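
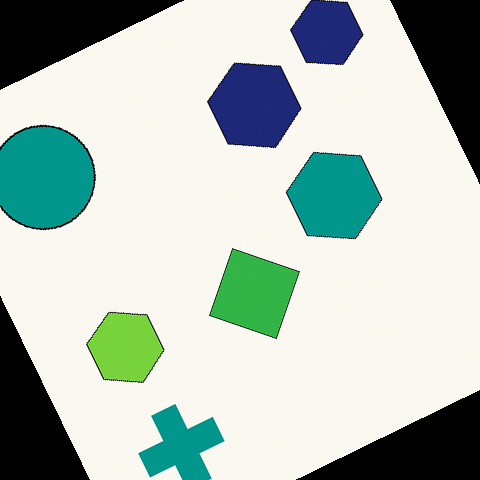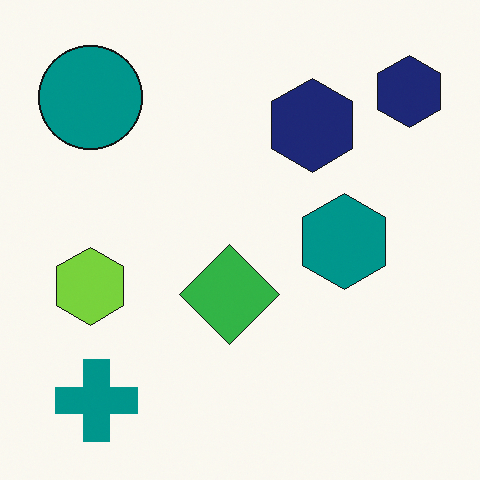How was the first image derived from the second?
The first image is the second rotated counter-clockwise by a moderate amount.

Every shape is tilted by the same angle and the image corners show triangular fill wedges — a whole-image rotation by a non-right angle.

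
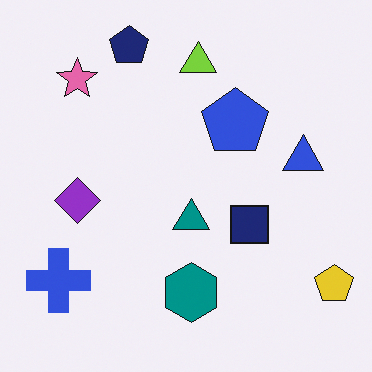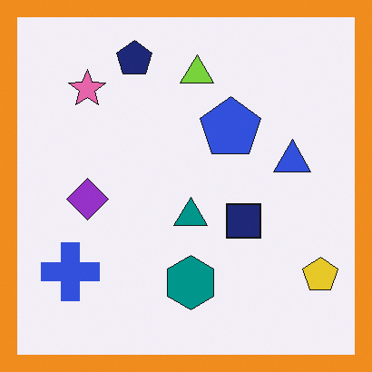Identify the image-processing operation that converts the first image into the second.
It was framed with a orange border.

A solid orange frame runs around the edge of the second image, with the content slightly shrunk inside it.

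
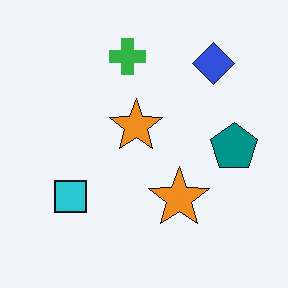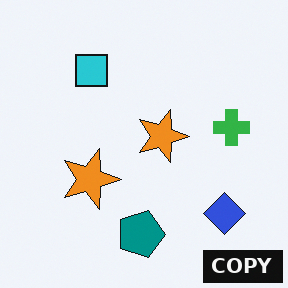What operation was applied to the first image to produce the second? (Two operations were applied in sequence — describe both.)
The image was rotated 90° clockwise, then watermarked with the text "COPY" in the lower-right corner.

The blue diamond sits in the top-right of the first image and the bottom-right of the second — consistent with a whole-image 90° clockwise rotation. A dark label reading "COPY" appears in the lower-right corner.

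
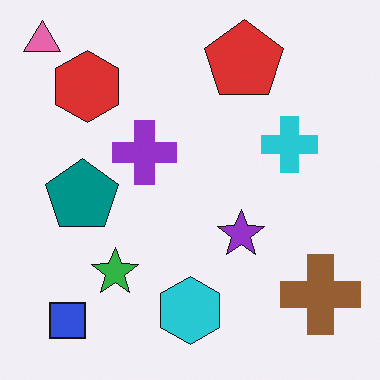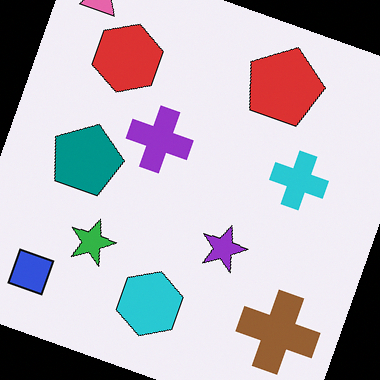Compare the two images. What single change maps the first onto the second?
The transformation is: rotated clockwise by a clearly visible amount.

Every shape is tilted by the same angle and the image corners show triangular fill wedges — a whole-image rotation by a non-right angle.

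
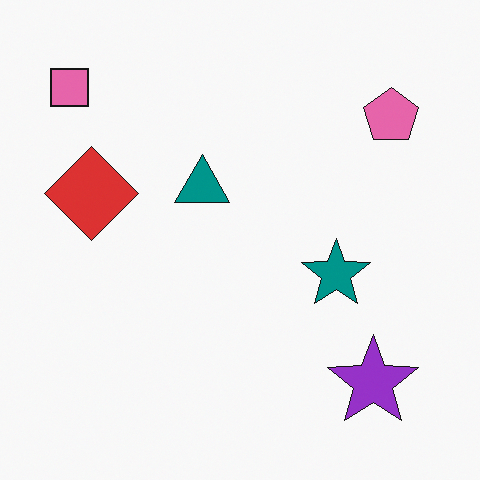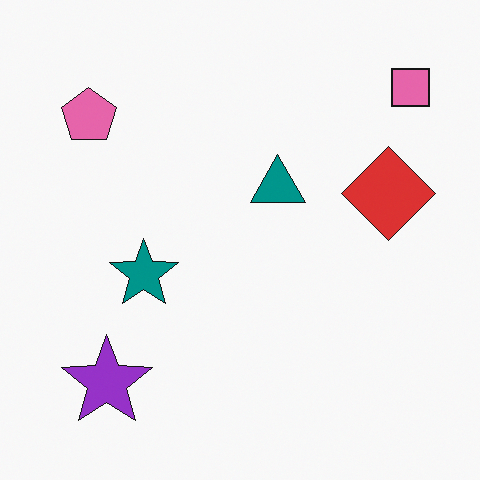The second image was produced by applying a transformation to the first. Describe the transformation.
The transformation is: flipped horizontally (left ↔ right).

The pink square is in the top-left of the first image and the top-right of the second — shapes on opposite sides of the vertical midline have swapped in a mirror flip.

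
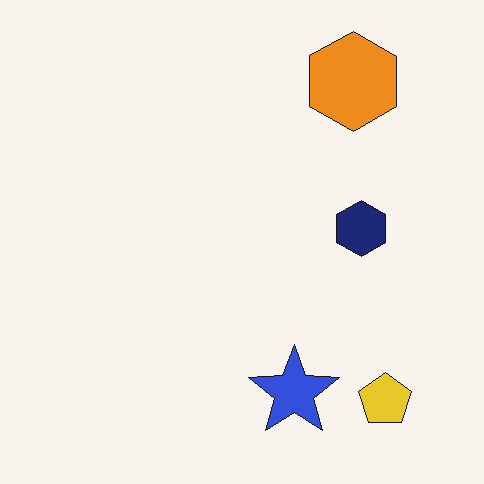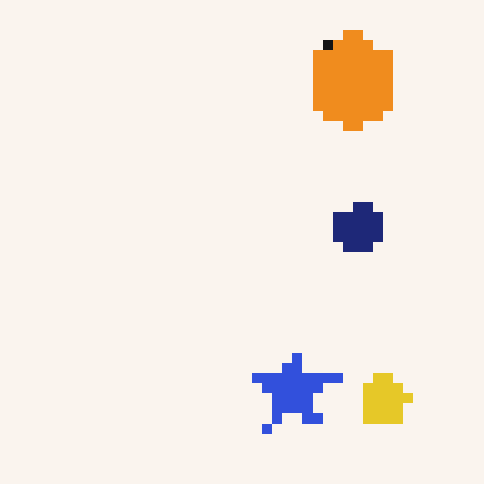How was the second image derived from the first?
It was coarsely pixelated.

Shapes are reduced to large square blocks; fine edges and outlines are lost — a downscale-then-upscale (mosaic) effect.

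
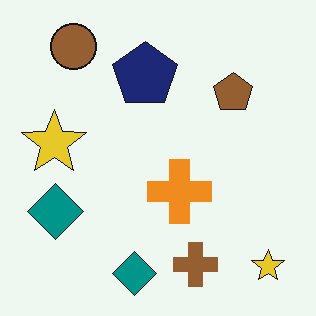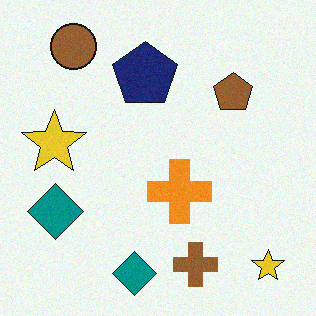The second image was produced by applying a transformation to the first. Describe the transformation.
The image was degraded with light additive noise.

Random speckle covers the whole image, including the flat background.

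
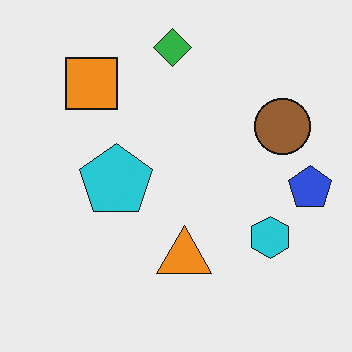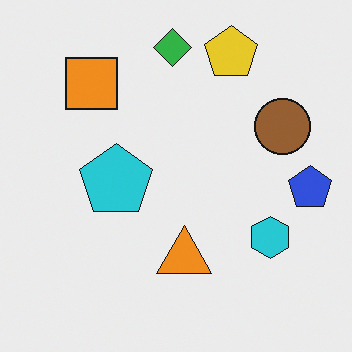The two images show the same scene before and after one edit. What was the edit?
The transformation is: overlaid with an additional yellow pentagon.

A yellow pentagon appears in the second image that is absent from the first.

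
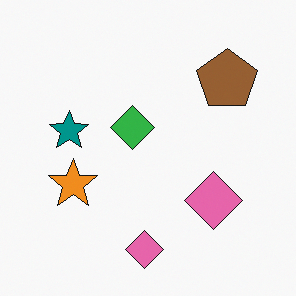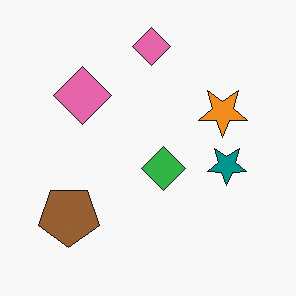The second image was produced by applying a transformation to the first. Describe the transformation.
This is the original image rotated 180°.

The brown pentagon sits in the top-right of the first image and the bottom-left of the second — consistent with a whole-image 180° rotation.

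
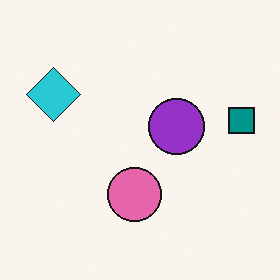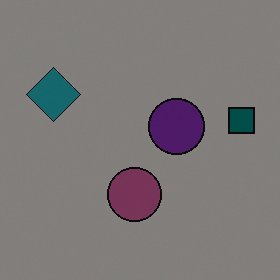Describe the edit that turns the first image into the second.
The image was noticeably darkened.

Every pixel — background and shapes alike — is uniformly darkened.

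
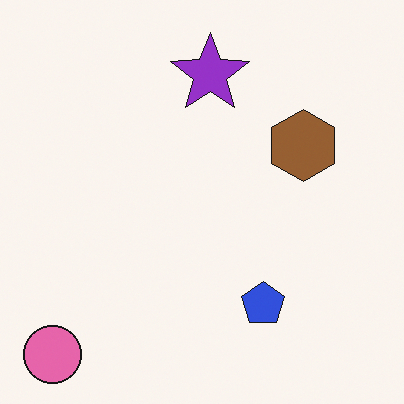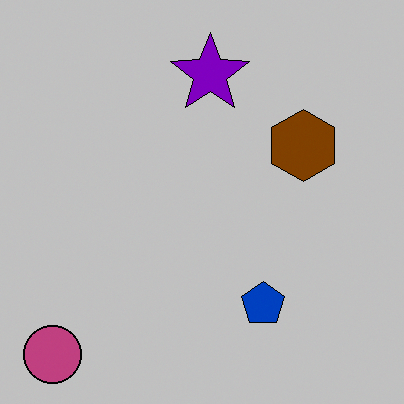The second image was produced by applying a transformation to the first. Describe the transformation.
Aggressively posterized.

Each flat color has snapped to a coarser quantized level — most visibly, the near-white background has dropped to a flat grey.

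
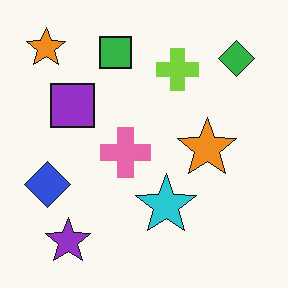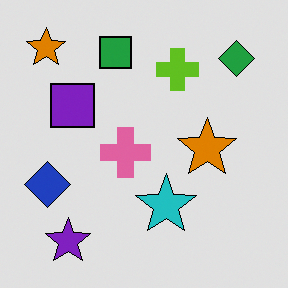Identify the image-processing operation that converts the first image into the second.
It was moderately posterized.

Each flat color has snapped to a coarser quantized level — most visibly, the near-white background has dropped to a flat grey.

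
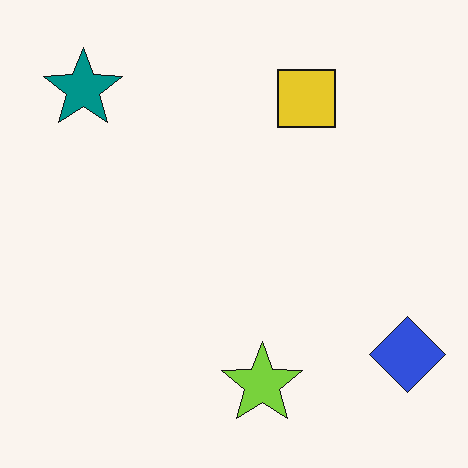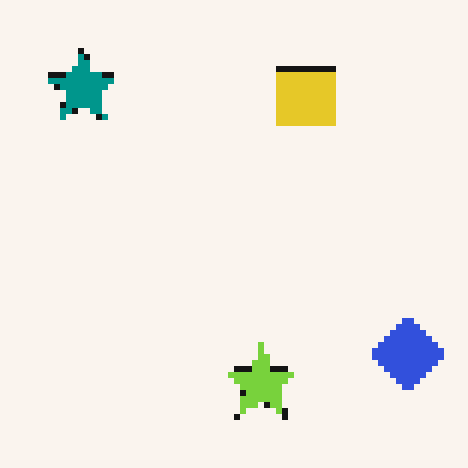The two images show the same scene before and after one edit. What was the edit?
It was pixelated into visible square blocks.

Shapes are reduced to large square blocks; fine edges and outlines are lost — a downscale-then-upscale (mosaic) effect.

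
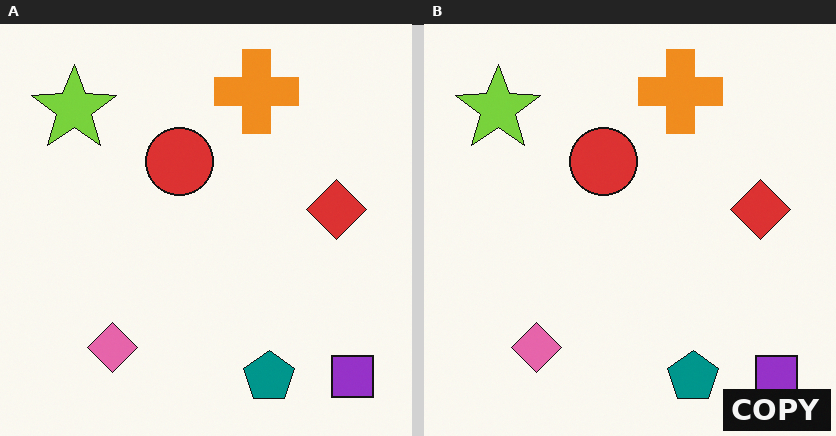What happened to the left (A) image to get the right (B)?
The right (B) image is the left (A) watermarked with the text "COPY" in the lower-right corner.

A dark label reading "COPY" appears in the lower-right corner.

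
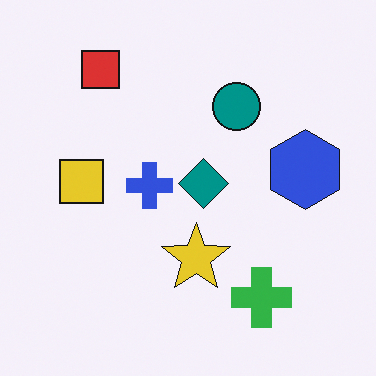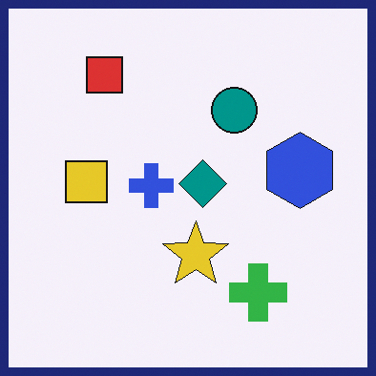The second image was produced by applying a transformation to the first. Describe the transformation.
It was framed with a navy border.

A solid navy frame runs around the edge of the second image, with the content slightly shrunk inside it.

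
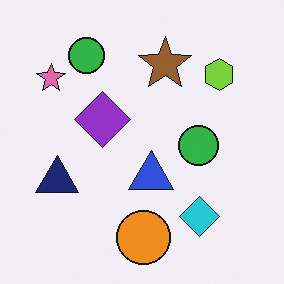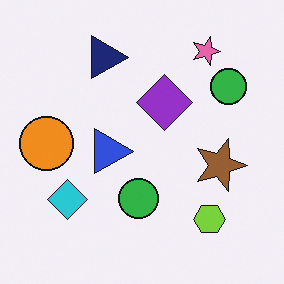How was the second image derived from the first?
This is the original image rotated 90° clockwise.

The pink star sits in the top-left of the first image and the top-right of the second — consistent with a whole-image 90° clockwise rotation.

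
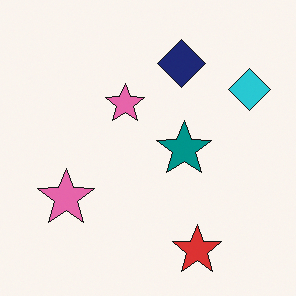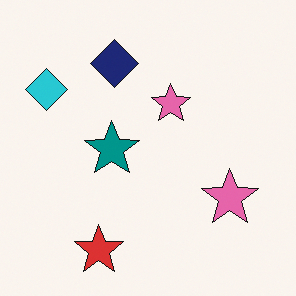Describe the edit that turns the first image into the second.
The second image is the first flipped horizontally (left ↔ right).

The cyan diamond is in the top-right of the first image and the top-left of the second — shapes on opposite sides of the vertical midline have swapped in a mirror flip.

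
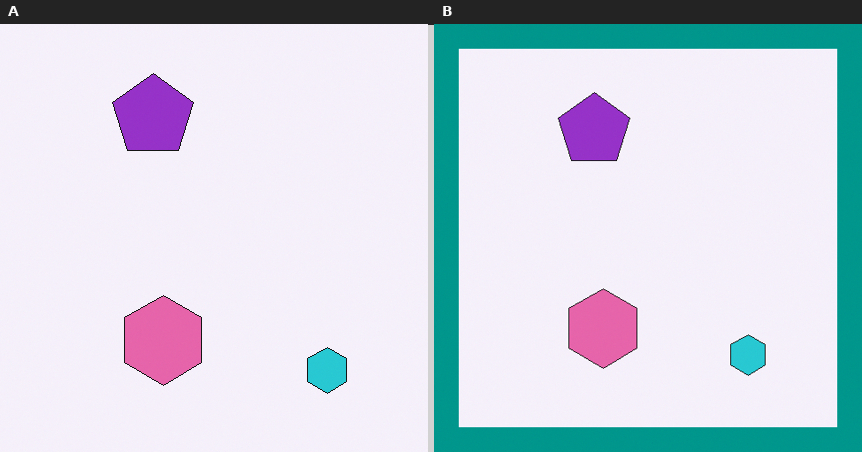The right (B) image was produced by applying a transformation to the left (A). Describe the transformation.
It was framed with a teal border.

A solid teal frame runs around the edge of the right (B) image, with the content slightly shrunk inside it.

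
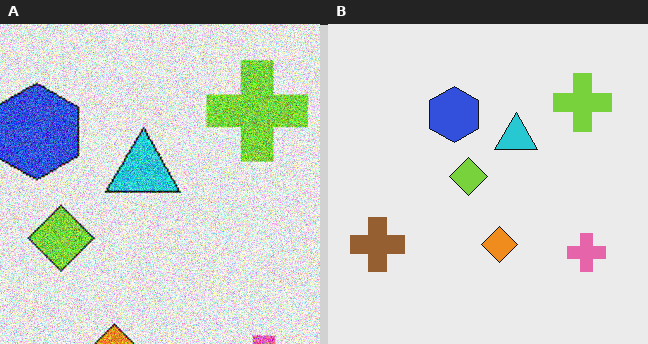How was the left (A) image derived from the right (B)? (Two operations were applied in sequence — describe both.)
This is the original image cropped tightly and scaled back up, then degraded with strong gaussian noise.

The visible shapes are larger and the field of view is narrower; shapes near the original edges may be partly or wholly outside the frame — a crop-and-rescale. Random speckle covers the whole image, including the flat background.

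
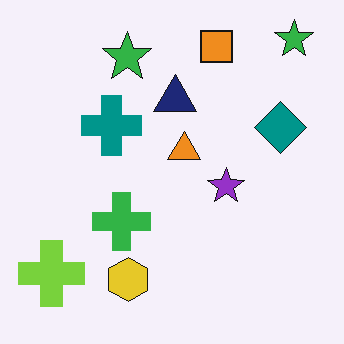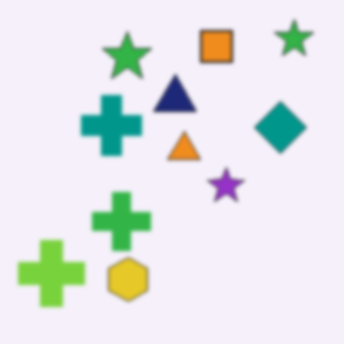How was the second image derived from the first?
The second image is the first lightly blurred.

Shape edges and outlines are uniformly softened across the whole image.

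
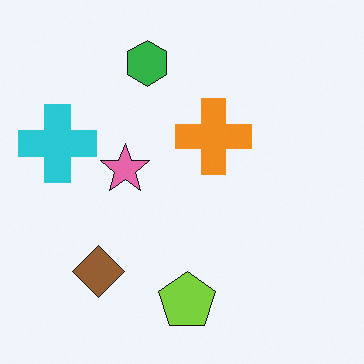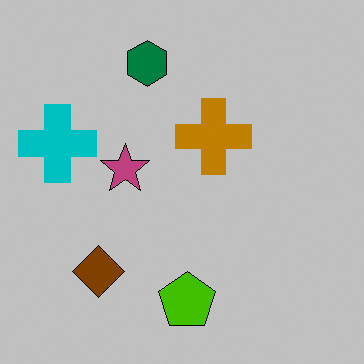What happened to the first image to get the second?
This is the original image aggressively posterized.

Each flat color has snapped to a coarser quantized level — most visibly, the near-white background has dropped to a flat grey.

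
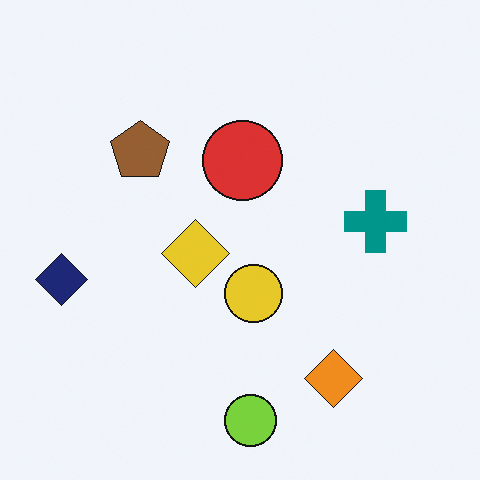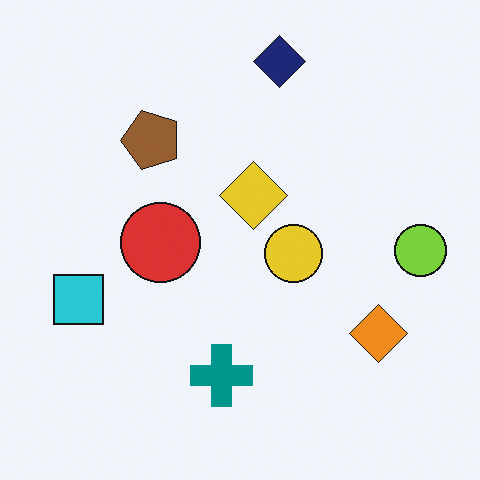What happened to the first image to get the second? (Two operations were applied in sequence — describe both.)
This is the original image transposed (reflected across the top-left ↔ bottom-right diagonal), then overlaid with an additional cyan square.

Shapes have swapped their row and column positions — what was in the top-right is now in the bottom-left — a diagonal reflection. A cyan square appears in the second image that is absent from the first.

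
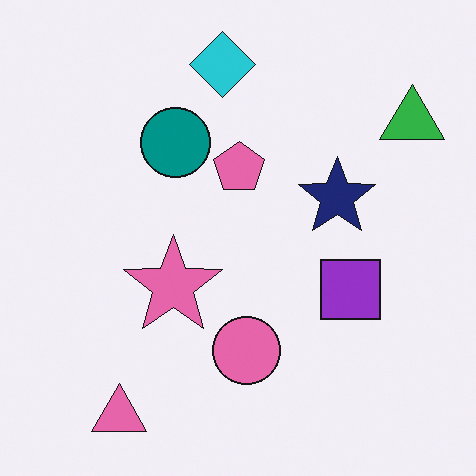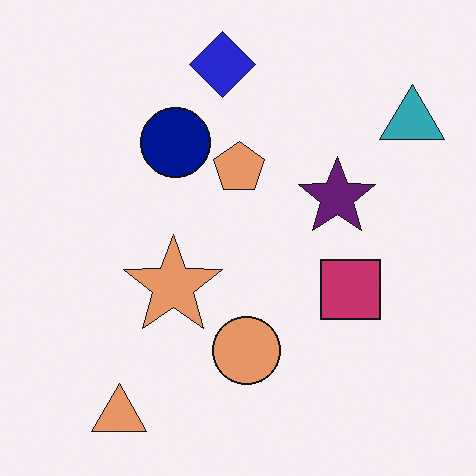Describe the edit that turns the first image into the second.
Hue-shifted slightly.

Every shape's color has rotated by the same amount around the hue wheel — a uniform hue shift.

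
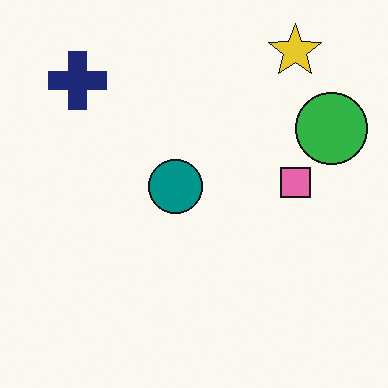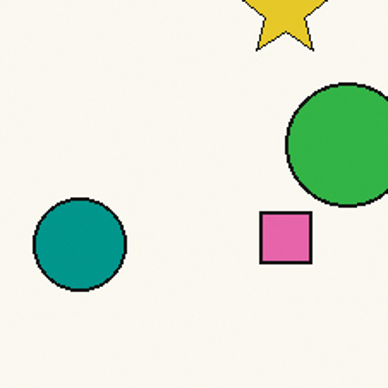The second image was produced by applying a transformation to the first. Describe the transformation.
The second image is the first cropped tightly and scaled back up.

The visible shapes are larger and the field of view is narrower; shapes near the original edges may be partly or wholly outside the frame — a crop-and-rescale.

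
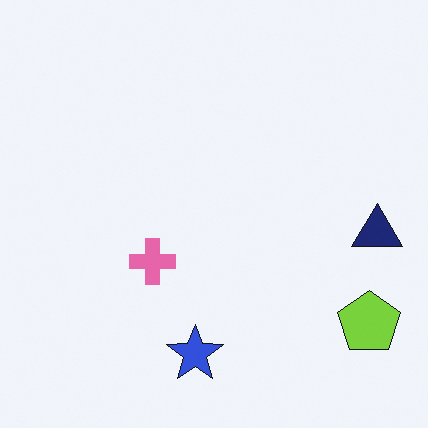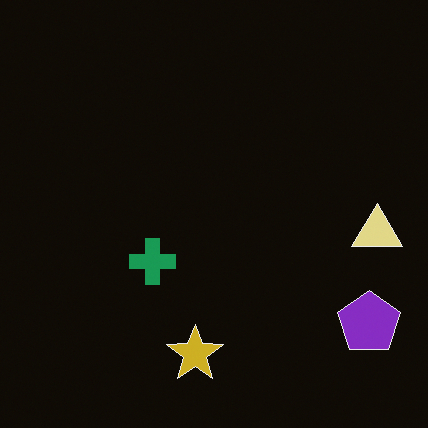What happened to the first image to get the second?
The image was color-inverted (negative).

The light background has become dark and every shape's color is its complement — a photographic negative.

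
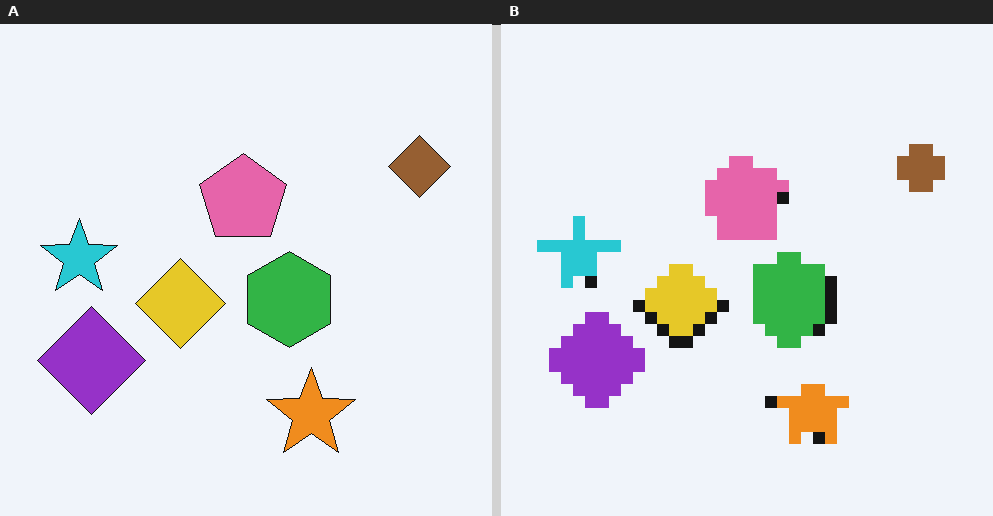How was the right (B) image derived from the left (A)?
The right (B) image is the left (A) coarsely pixelated.

Shapes are reduced to large square blocks; fine edges and outlines are lost — a downscale-then-upscale (mosaic) effect.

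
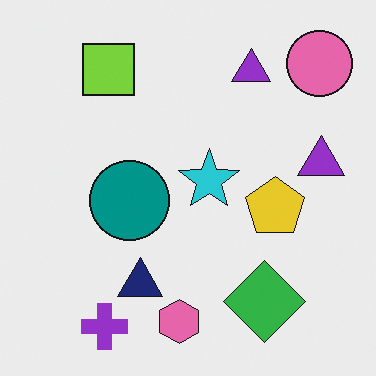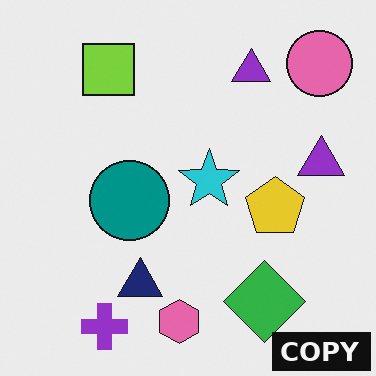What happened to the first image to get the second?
The image was watermarked with the text "COPY" in the lower-right corner.

A dark label reading "COPY" appears in the lower-right corner.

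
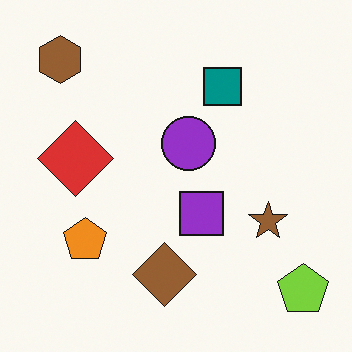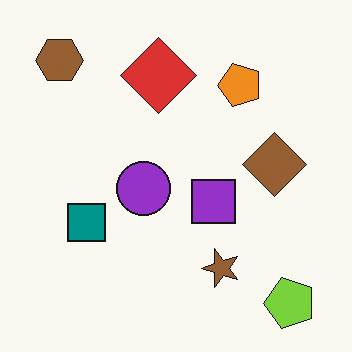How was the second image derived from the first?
The image was transposed (reflected across the top-left ↔ bottom-right diagonal).

Shapes have swapped their row and column positions — what was in the top-right is now in the bottom-left — a diagonal reflection.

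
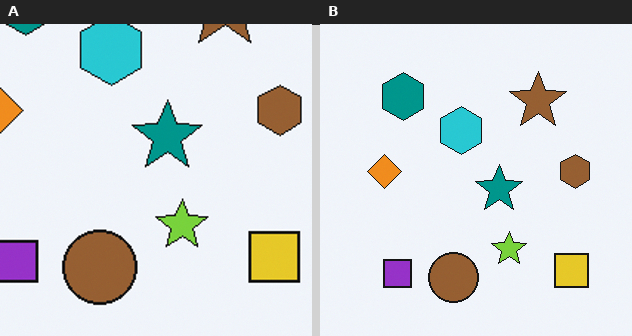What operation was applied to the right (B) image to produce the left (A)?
The image was cropped to a modestly smaller region and rescaled.

The visible shapes are larger and the field of view is narrower; shapes near the original edges may be partly or wholly outside the frame — a crop-and-rescale.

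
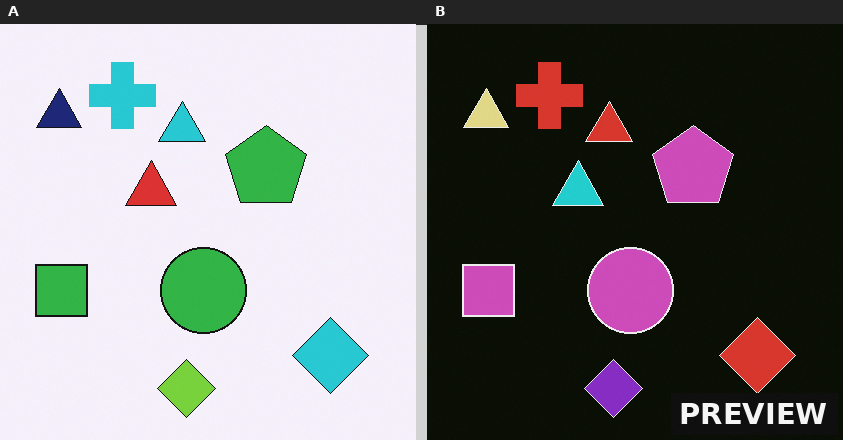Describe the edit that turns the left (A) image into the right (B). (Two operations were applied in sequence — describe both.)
It was color-inverted (negative), then watermarked with the text "PREVIEW" in the lower-right corner.

The light background has become dark and every shape's color is its complement — a photographic negative. A dark label reading "PREVIEW" appears in the lower-right corner.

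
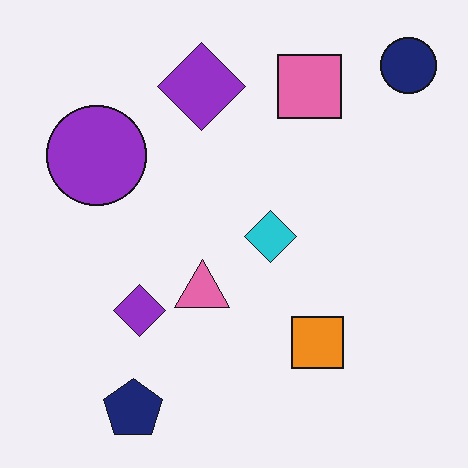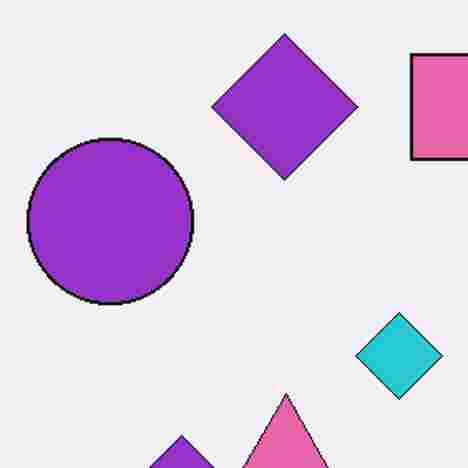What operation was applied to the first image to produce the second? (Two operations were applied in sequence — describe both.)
Cropped to a noticeably smaller region and rescaled, then degraded with heavy JPEG compression.

The visible shapes are larger and the field of view is narrower; shapes near the original edges may be partly or wholly outside the frame — a crop-and-rescale. Blocky 8×8 compression artifacts appear around shape edges and the flat background shows ringing — characteristic JPEG degradation.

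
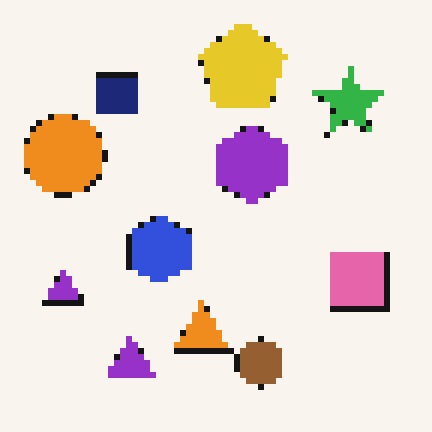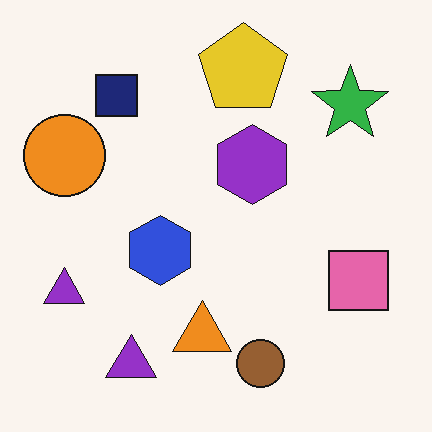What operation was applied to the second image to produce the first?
The image was pixelated into visible square blocks.

Shapes are reduced to large square blocks; fine edges and outlines are lost — a downscale-then-upscale (mosaic) effect.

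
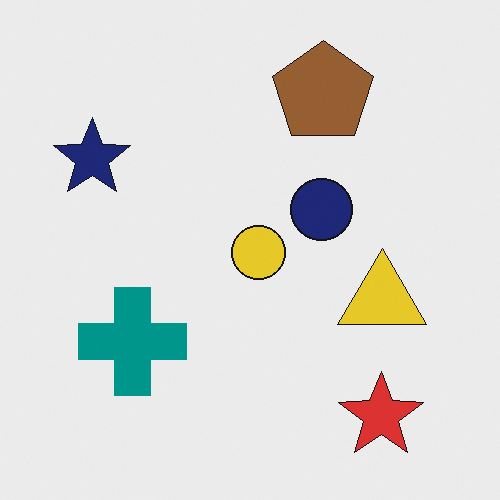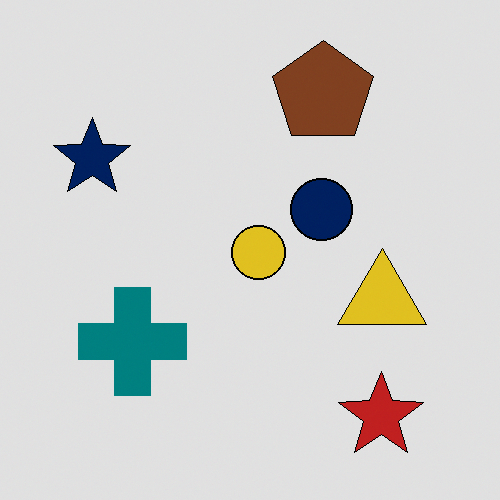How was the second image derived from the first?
Posterized to a reduced palette.

Each flat color has snapped to a coarser quantized level — most visibly, the near-white background has dropped to a flat grey.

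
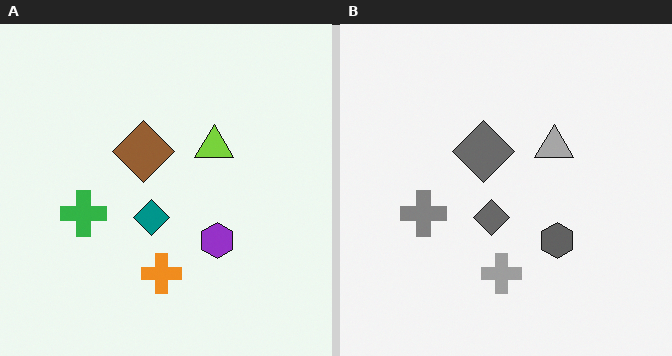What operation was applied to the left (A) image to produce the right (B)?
Converted to grayscale.

All color is removed — every shape is now a shade of grey.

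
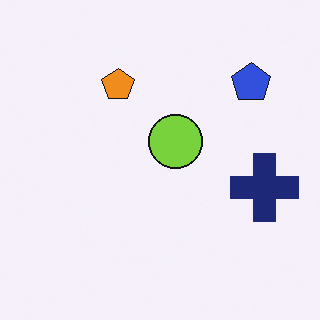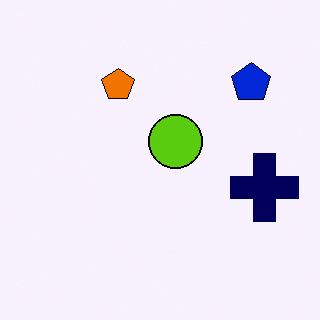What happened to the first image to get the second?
Given slightly increased contrast.

Tones are pushed away from mid-grey across the whole image — a global contrast change.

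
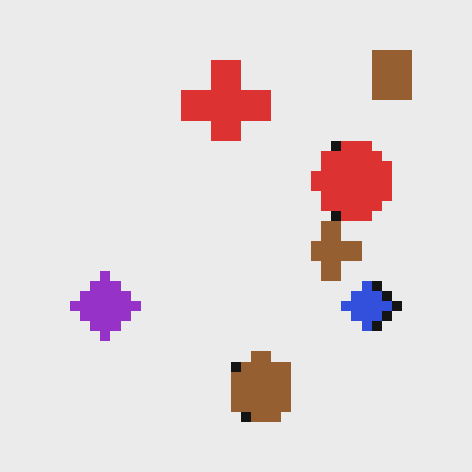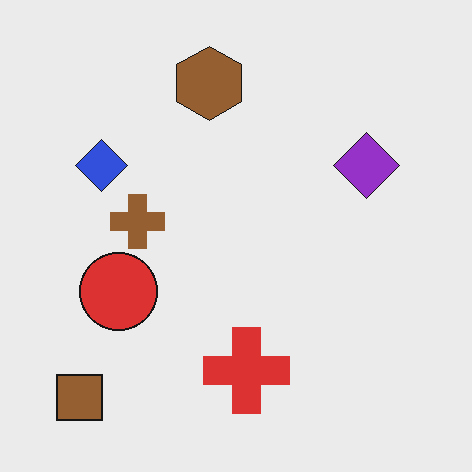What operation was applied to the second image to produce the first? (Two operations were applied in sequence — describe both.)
It was rotated 180°, then heavily pixelated into large blocks.

The brown square sits in the bottom-left of the second image and the top-right of the first — consistent with a whole-image 180° rotation. Shapes are reduced to large square blocks; fine edges and outlines are lost — a downscale-then-upscale (mosaic) effect.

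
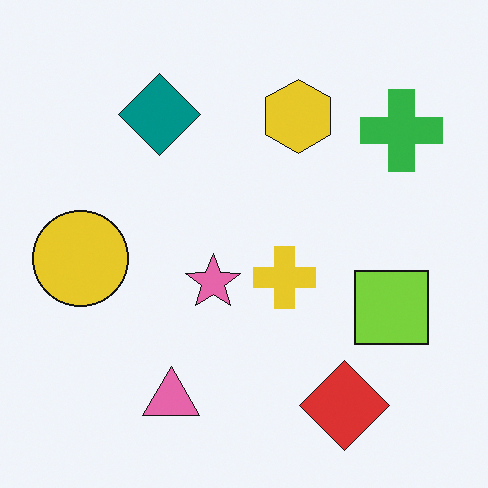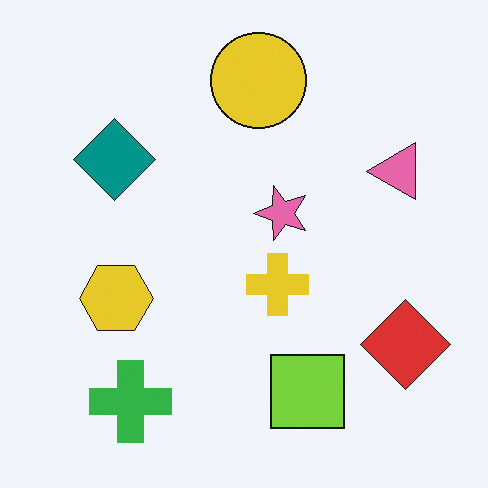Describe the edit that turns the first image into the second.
The image was transposed (reflected across the top-left ↔ bottom-right diagonal).

Shapes have swapped their row and column positions — what was in the top-right is now in the bottom-left — a diagonal reflection.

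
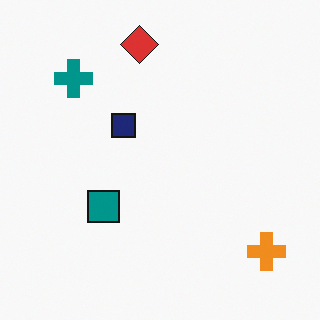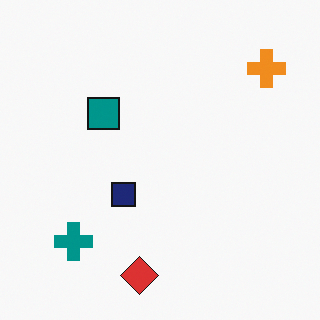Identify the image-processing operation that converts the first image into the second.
It was flipped vertically (top ↔ bottom).

The red diamond is in the top of the first image and the bottom of the second — shapes on opposite sides of the horizontal midline have swapped in a mirror flip.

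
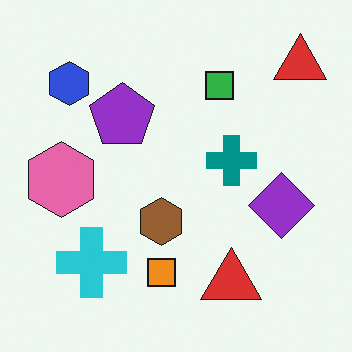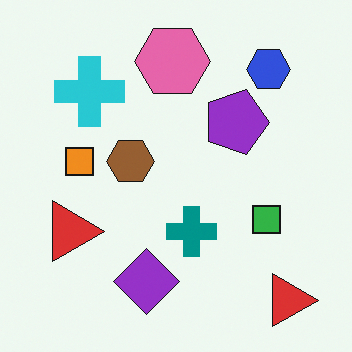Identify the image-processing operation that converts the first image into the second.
The second image is the first rotated 90° clockwise.

The blue hexagon sits in the top-left of the first image and the top-right of the second — consistent with a whole-image 90° clockwise rotation.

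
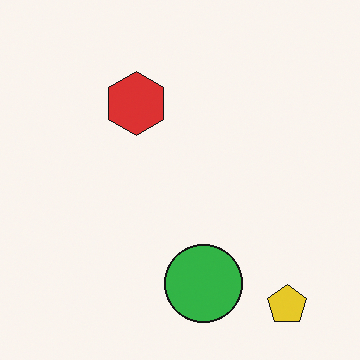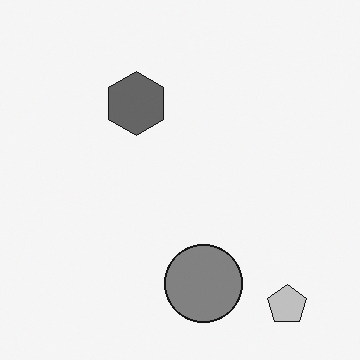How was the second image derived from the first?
This is the original image converted to grayscale.

All color is removed — every shape is now a shade of grey.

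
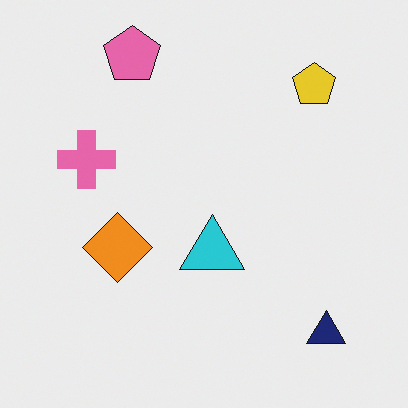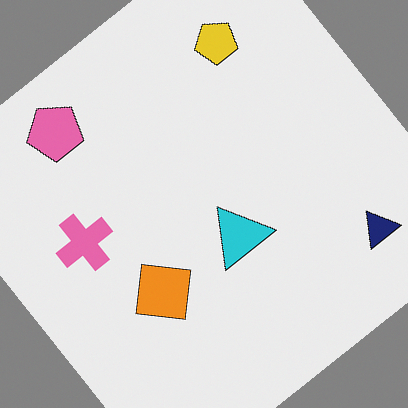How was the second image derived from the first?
Rotated counter-clockwise by a large amount — several tens of degrees.

Every shape is tilted by the same angle and the image corners show triangular fill wedges — a whole-image rotation by a non-right angle.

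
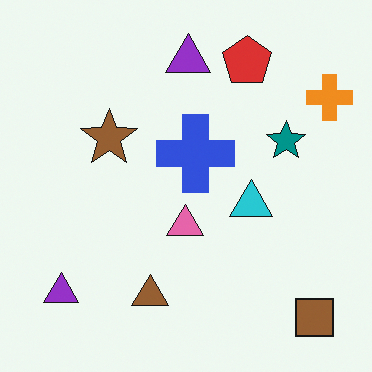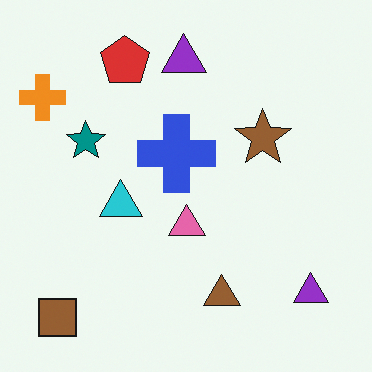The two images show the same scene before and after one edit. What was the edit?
Flipped horizontally (left ↔ right).

The orange cross is in the top-right of the first image and the top-left of the second — shapes on opposite sides of the vertical midline have swapped in a mirror flip.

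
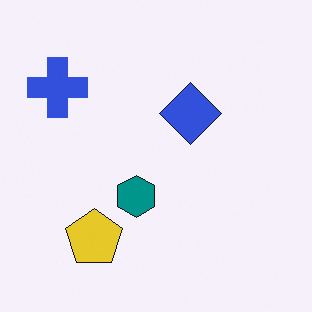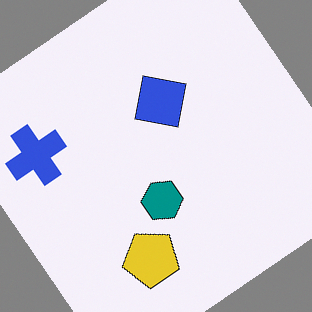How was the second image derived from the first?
The image was rotated counter-clockwise by a large amount — several tens of degrees.

Every shape is tilted by the same angle and the image corners show triangular fill wedges — a whole-image rotation by a non-right angle.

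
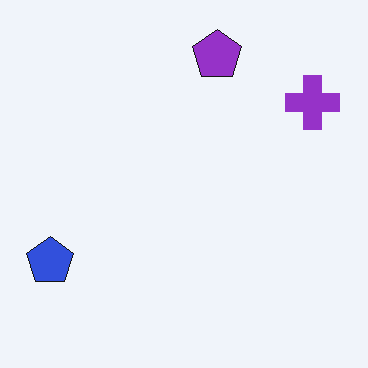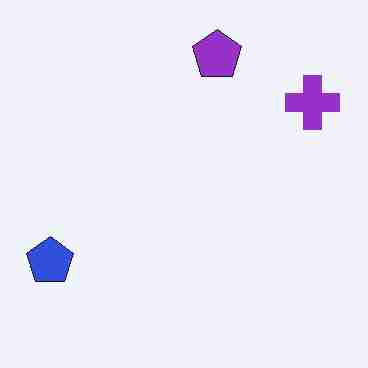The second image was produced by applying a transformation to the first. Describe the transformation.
The transformation is: degraded with heavy JPEG compression.

Blocky 8×8 compression artifacts appear around shape edges and the flat background shows ringing — characteristic JPEG degradation.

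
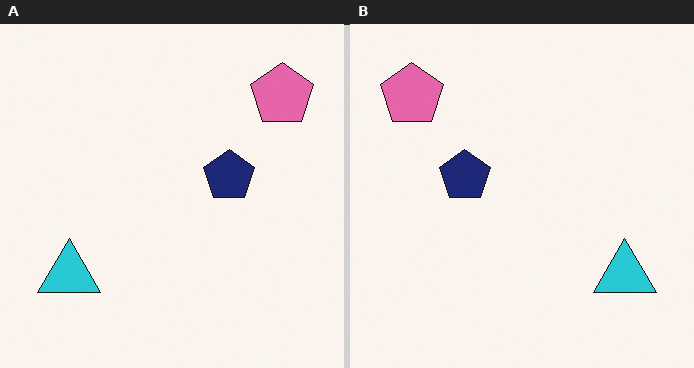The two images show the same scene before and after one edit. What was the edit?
This is the original image flipped horizontally (left ↔ right).

The pink pentagon is in the top-right of the left (A) image and the top-left of the right (B) — shapes on opposite sides of the vertical midline have swapped in a mirror flip.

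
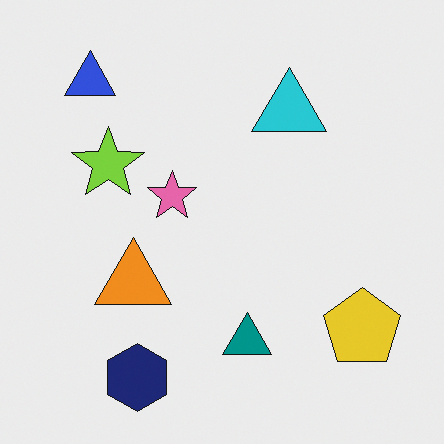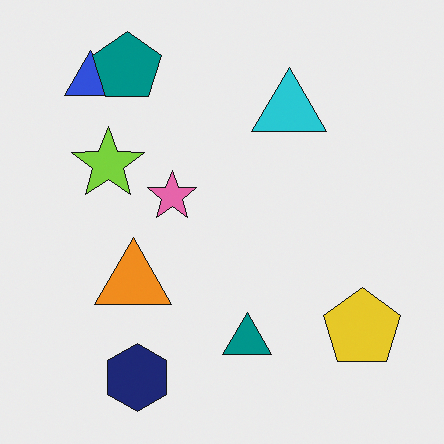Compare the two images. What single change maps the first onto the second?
The transformation is: overlaid with an additional teal pentagon.

A teal pentagon appears in the second image that is absent from the first.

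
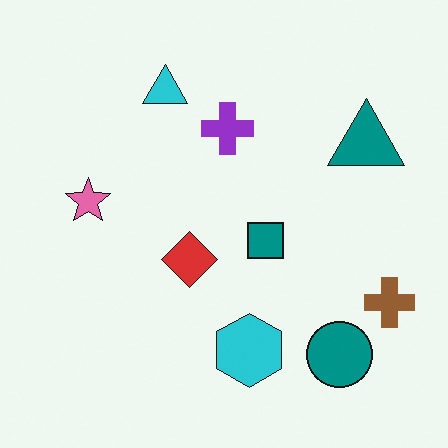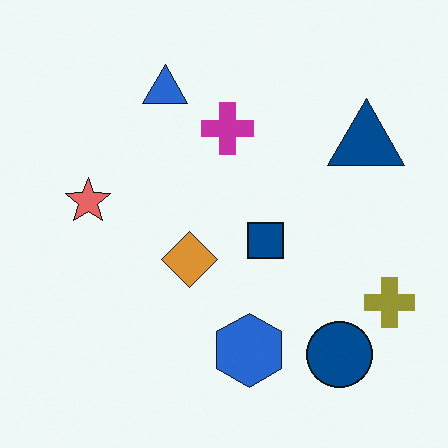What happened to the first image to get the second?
This is the original image hue-shifted by a small amount.

Every shape's color has rotated by the same amount around the hue wheel — a uniform hue shift.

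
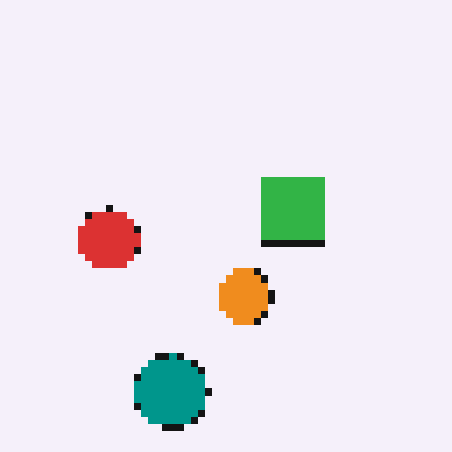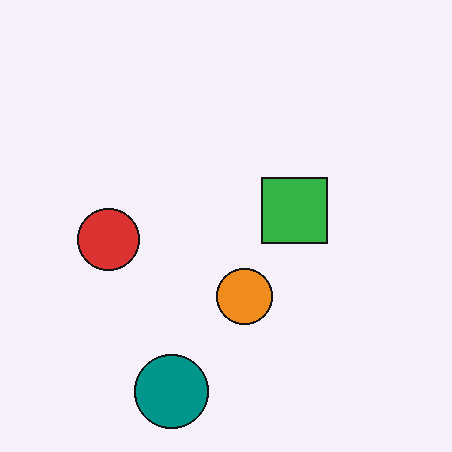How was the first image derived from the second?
This is the original image moderately pixelated.

Shapes are reduced to large square blocks; fine edges and outlines are lost — a downscale-then-upscale (mosaic) effect.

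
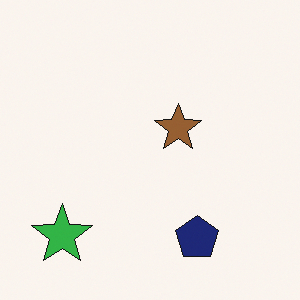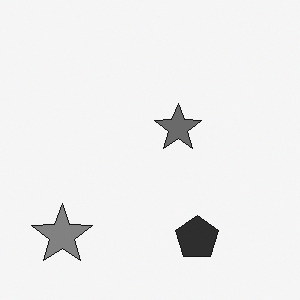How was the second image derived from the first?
It was converted to grayscale.

All color is removed — every shape is now a shade of grey.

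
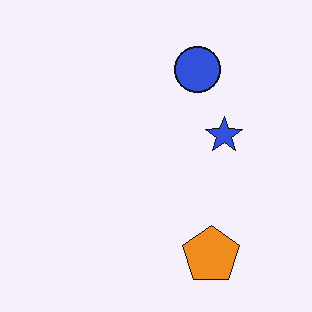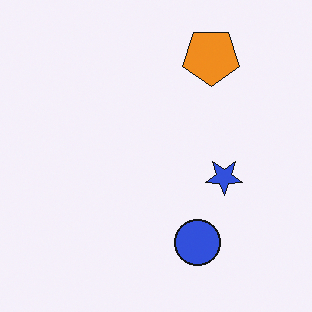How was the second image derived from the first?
The transformation is: flipped vertically (top ↔ bottom).

The orange pentagon is in the bottom-right of the first image and the top-right of the second — shapes on opposite sides of the horizontal midline have swapped in a mirror flip.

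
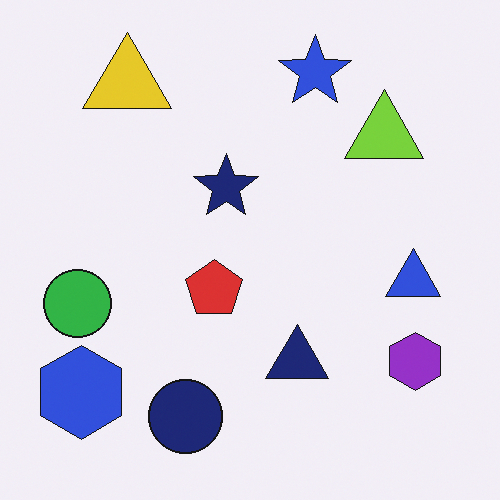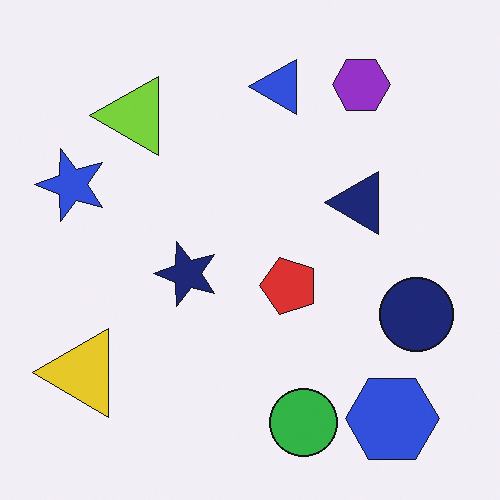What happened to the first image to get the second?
The image was rotated 90° counter-clockwise.

The blue hexagon sits in the bottom-left of the first image and the bottom-right of the second — consistent with a whole-image 90° counter-clockwise rotation.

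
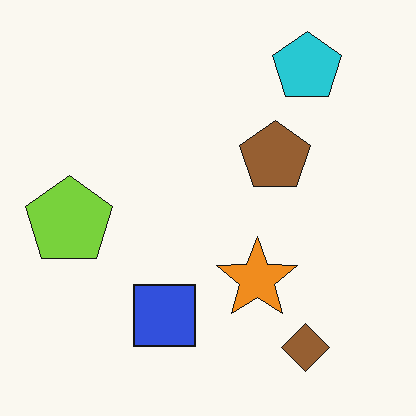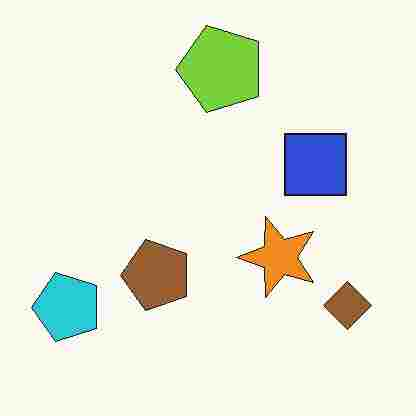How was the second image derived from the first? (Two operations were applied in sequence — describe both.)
Transposed (reflected across the top-left ↔ bottom-right diagonal), then heavily JPEG-compressed with obvious blocking artifacts.

Shapes have swapped their row and column positions — what was in the top-right is now in the bottom-left — a diagonal reflection. Blocky 8×8 compression artifacts appear around shape edges and the flat background shows ringing — characteristic JPEG degradation.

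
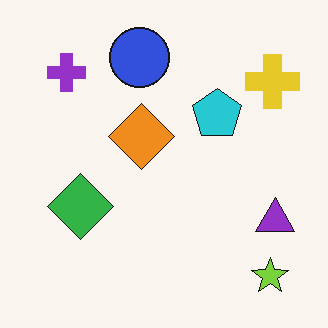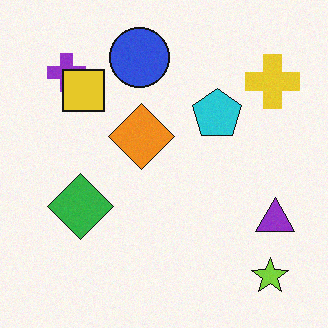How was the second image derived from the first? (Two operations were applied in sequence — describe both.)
The image was degraded with subtle gaussian noise, then overlaid with an additional yellow square.

Random speckle covers the whole image, including the flat background. A yellow square appears in the second image that is absent from the first.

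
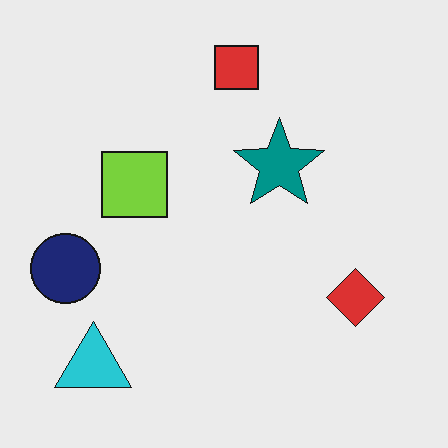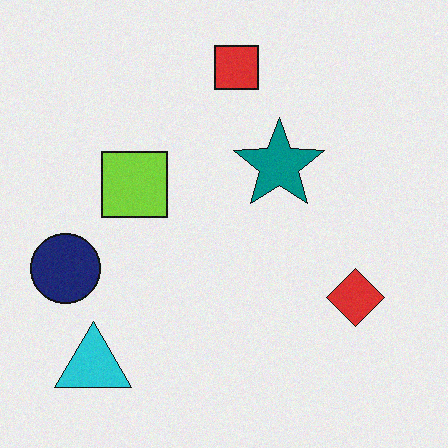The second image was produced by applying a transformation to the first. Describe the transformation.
The transformation is: degraded with light additive noise.

Random speckle covers the whole image, including the flat background.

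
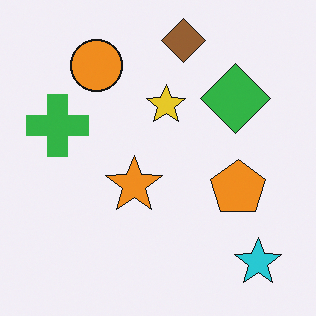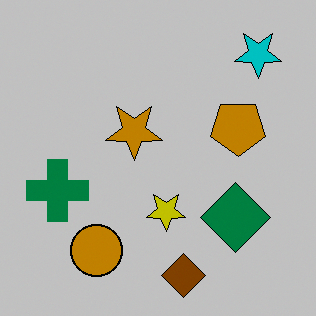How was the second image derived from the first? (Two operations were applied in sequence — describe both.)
Flipped vertically (top ↔ bottom), then heavily posterized to just a handful of flat colors.

The brown diamond is in the top of the first image and the bottom of the second — shapes on opposite sides of the horizontal midline have swapped in a mirror flip. Each flat color has snapped to a coarser quantized level — most visibly, the near-white background has dropped to a flat grey.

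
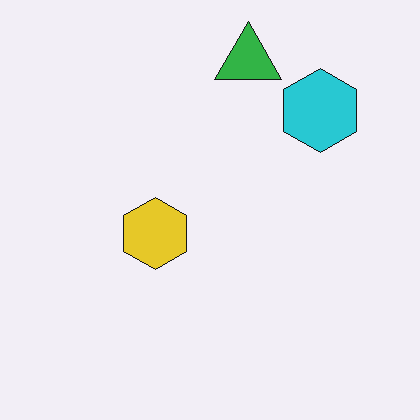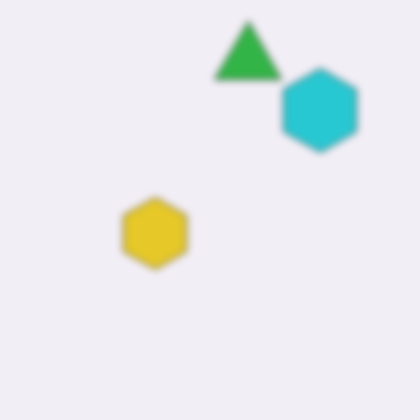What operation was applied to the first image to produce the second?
Noticeably gaussian-blurred.

Shape edges and outlines are uniformly softened across the whole image.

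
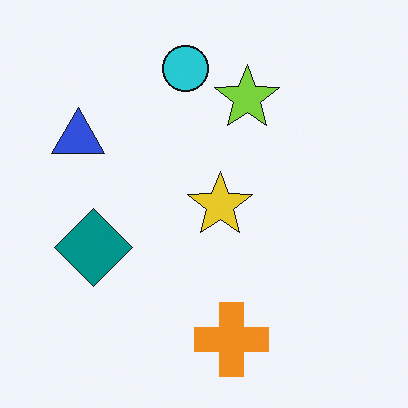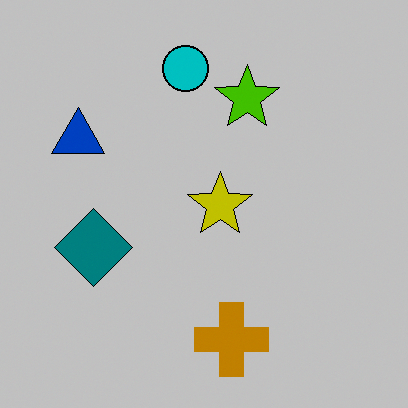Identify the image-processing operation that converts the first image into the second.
Aggressively posterized.

Each flat color has snapped to a coarser quantized level — most visibly, the near-white background has dropped to a flat grey.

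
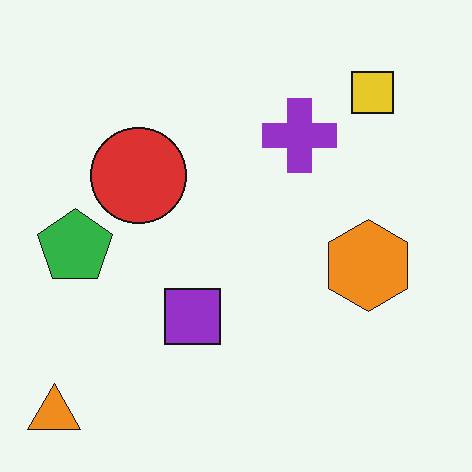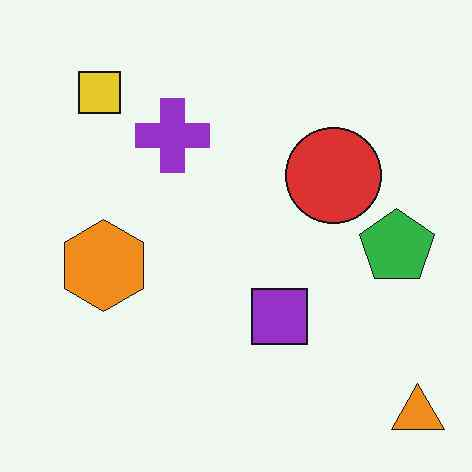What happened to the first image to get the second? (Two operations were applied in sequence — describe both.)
The transformation is: flipped horizontally (left ↔ right), then given moderate JPEG compression.

The orange triangle is in the bottom-left of the first image and the bottom-right of the second — shapes on opposite sides of the vertical midline have swapped in a mirror flip. Blocky 8×8 compression artifacts appear around shape edges and the flat background shows ringing — characteristic JPEG degradation.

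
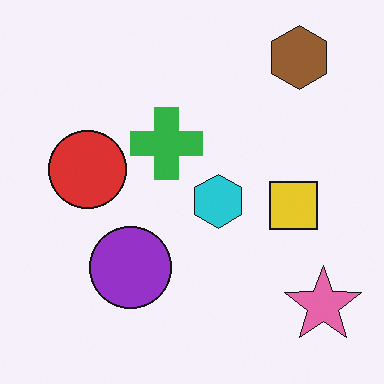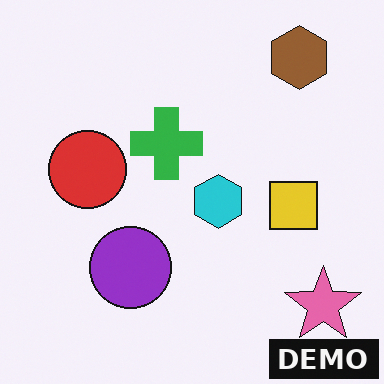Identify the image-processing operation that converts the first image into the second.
This is the original image watermarked with the text "DEMO" in the lower-right corner.

A dark label reading "DEMO" appears in the lower-right corner.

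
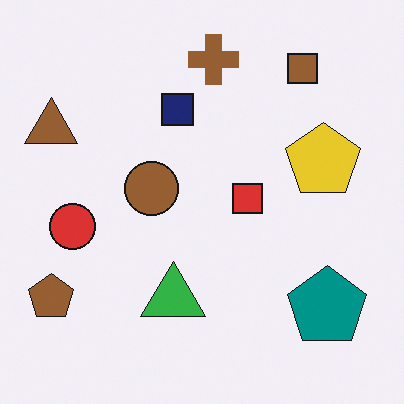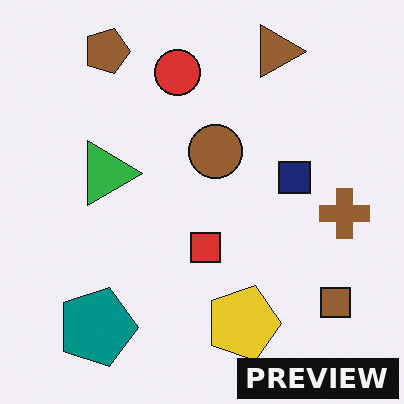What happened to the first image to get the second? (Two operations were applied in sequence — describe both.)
It was rotated 90° clockwise, then watermarked with the text "PREVIEW" in the lower-right corner.

The brown pentagon sits in the bottom-left of the first image and the top-left of the second — consistent with a whole-image 90° clockwise rotation. A dark label reading "PREVIEW" appears in the lower-right corner.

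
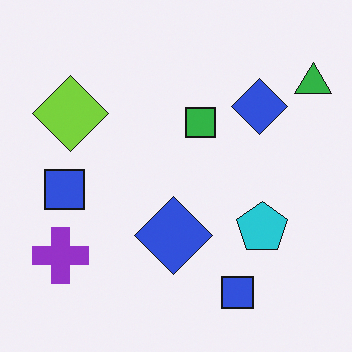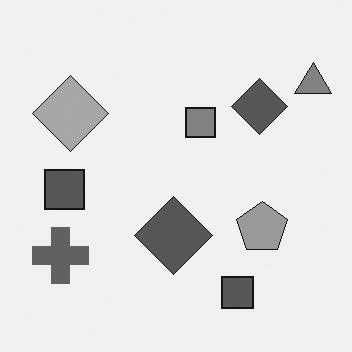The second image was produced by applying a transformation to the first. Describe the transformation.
The second image is the first converted to grayscale.

All color is removed — every shape is now a shade of grey.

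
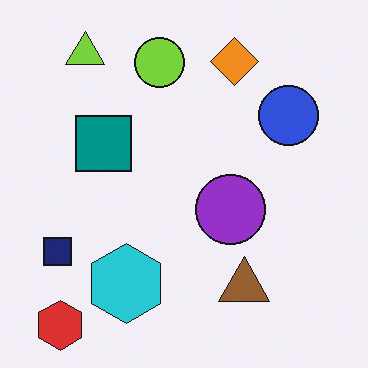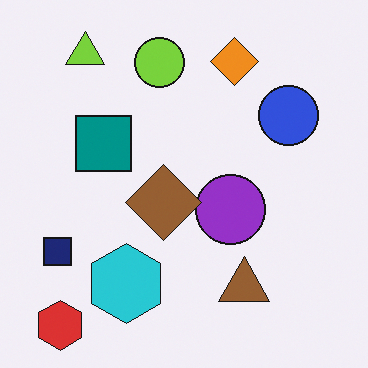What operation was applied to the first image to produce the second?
Overlaid with an additional brown diamond.

A brown diamond appears in the second image that is absent from the first.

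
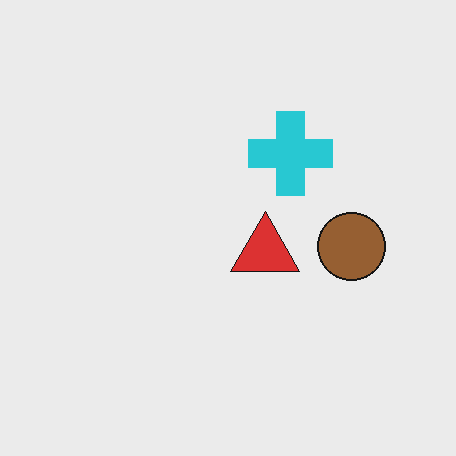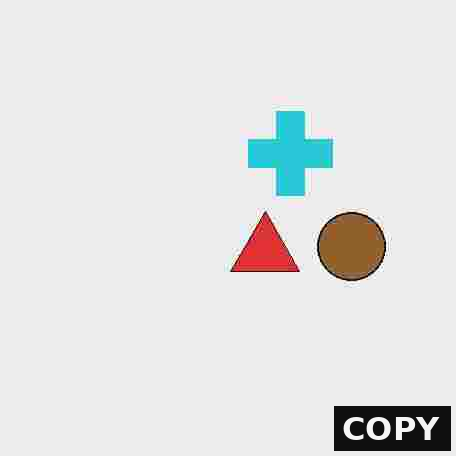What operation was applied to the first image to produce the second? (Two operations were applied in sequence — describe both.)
It was heavily JPEG-compressed with obvious blocking artifacts, then watermarked with the text "COPY" in the lower-right corner.

Blocky 8×8 compression artifacts appear around shape edges and the flat background shows ringing — characteristic JPEG degradation. A dark label reading "COPY" appears in the lower-right corner.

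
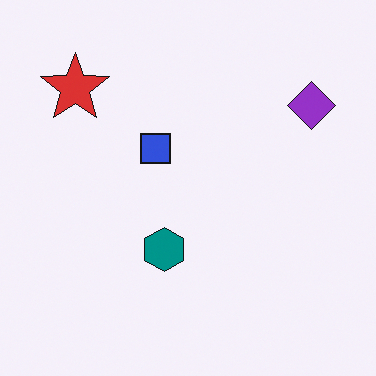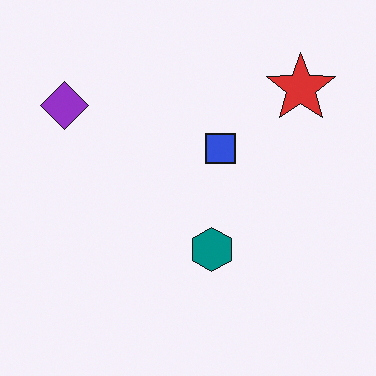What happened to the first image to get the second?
The image was flipped horizontally (left ↔ right).

The purple diamond is in the top-right of the first image and the top-left of the second — shapes on opposite sides of the vertical midline have swapped in a mirror flip.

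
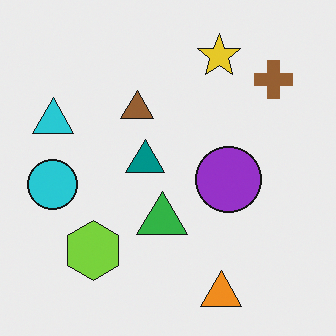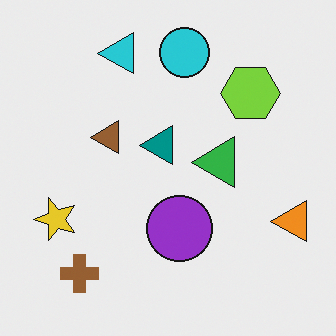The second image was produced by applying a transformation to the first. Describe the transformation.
This is the original image transposed (reflected across the top-left ↔ bottom-right diagonal).

Shapes have swapped their row and column positions — what was in the top-right is now in the bottom-left — a diagonal reflection.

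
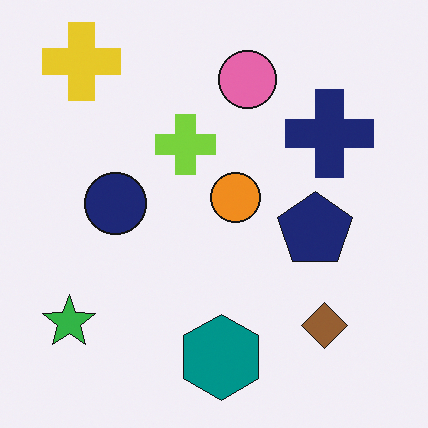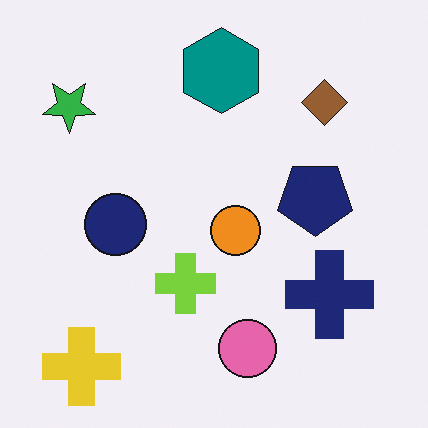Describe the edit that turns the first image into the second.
The transformation is: flipped vertically (top ↔ bottom).

The yellow cross is in the top-left of the first image and the bottom-left of the second — shapes on opposite sides of the horizontal midline have swapped in a mirror flip.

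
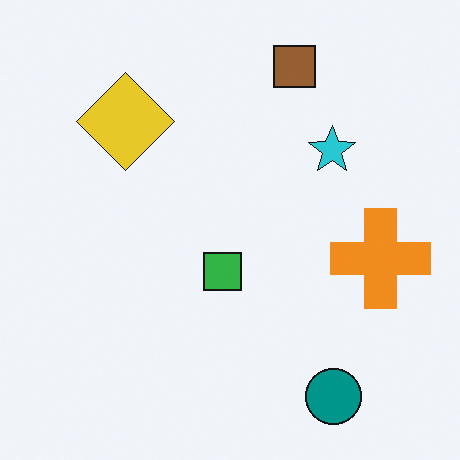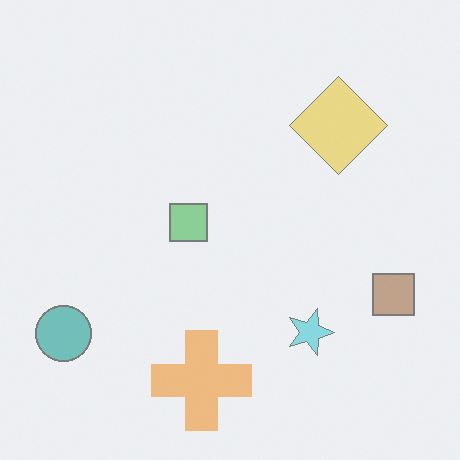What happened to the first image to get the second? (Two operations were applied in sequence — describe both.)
Washed out (contrast reduced), then rotated 90° clockwise.

Tones are pushed toward mid-grey across the whole image — a global contrast change. The teal circle sits in the bottom-right of the first image and the bottom-left of the second — consistent with a whole-image 90° clockwise rotation.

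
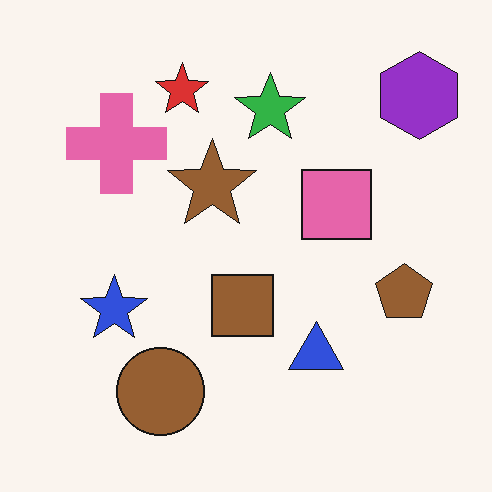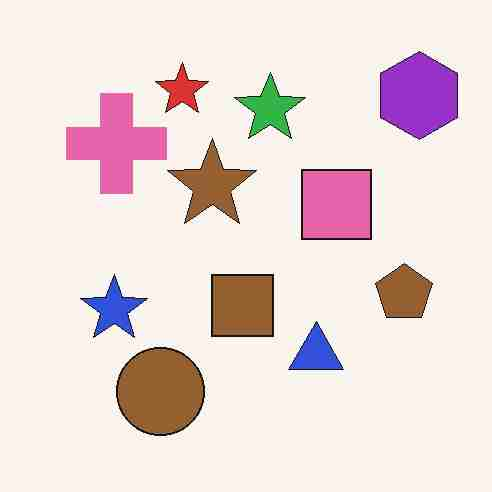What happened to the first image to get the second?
The transformation is: degraded with heavy JPEG compression.

Blocky 8×8 compression artifacts appear around shape edges and the flat background shows ringing — characteristic JPEG degradation.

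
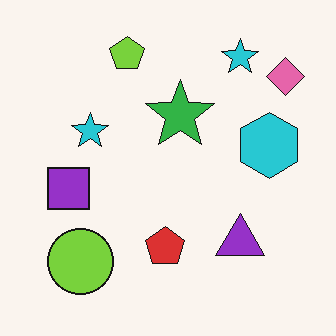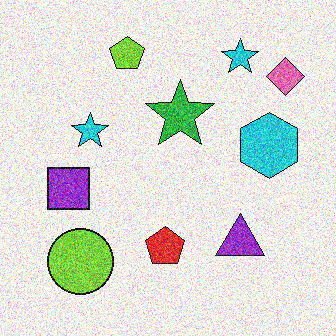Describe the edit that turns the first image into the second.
It was degraded with a thick layer of grain.

Random speckle covers the whole image, including the flat background.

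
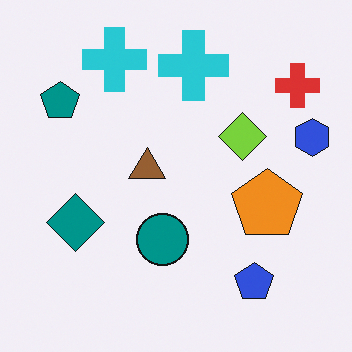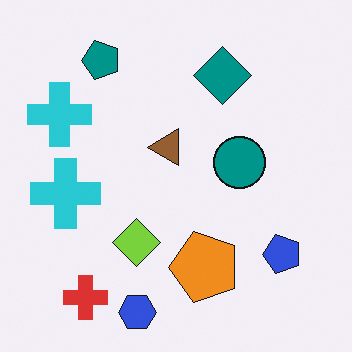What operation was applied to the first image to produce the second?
It was transposed (reflected across the top-left ↔ bottom-right diagonal).

Shapes have swapped their row and column positions — what was in the top-right is now in the bottom-left — a diagonal reflection.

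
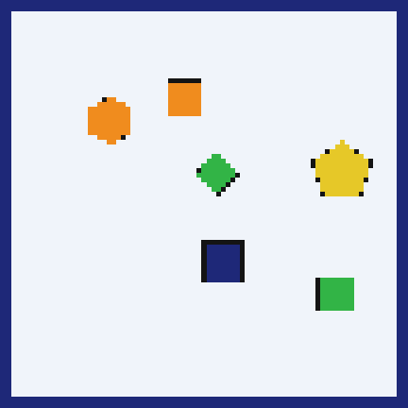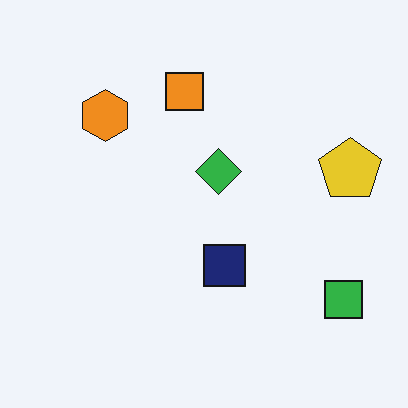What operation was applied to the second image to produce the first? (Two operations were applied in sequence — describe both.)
The image was mildly pixelated, then framed with a navy border.

Shapes are reduced to large square blocks; fine edges and outlines are lost — a downscale-then-upscale (mosaic) effect. A solid navy frame runs around the edge of the first image, with the content slightly shrunk inside it.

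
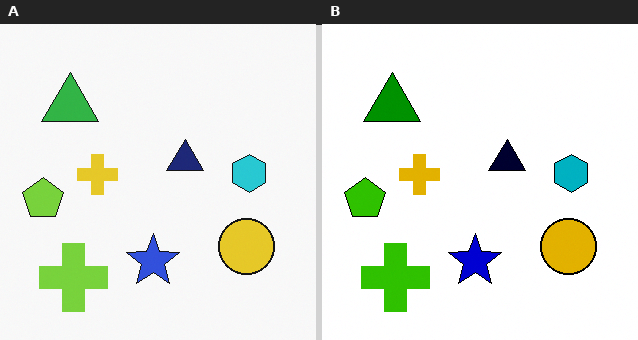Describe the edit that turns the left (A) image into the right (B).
This is the original image given much higher contrast.

Tones are pushed away from mid-grey across the whole image — a global contrast change.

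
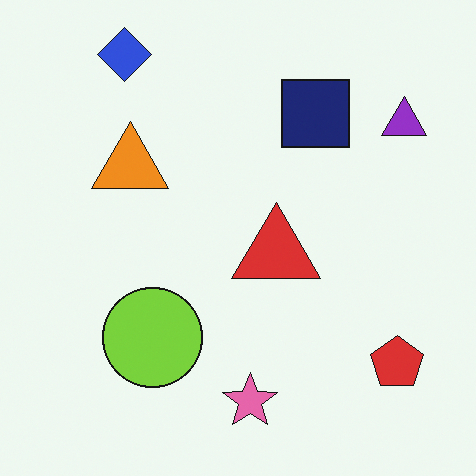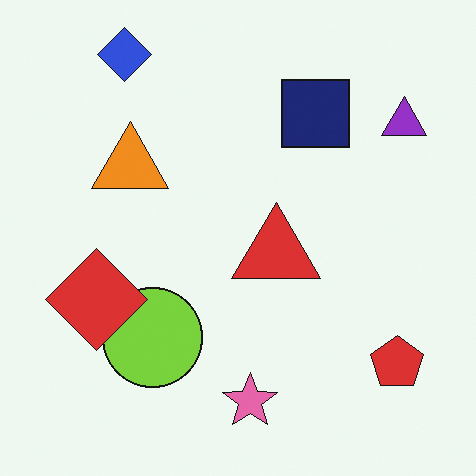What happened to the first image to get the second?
This is the original image overlaid with an additional red diamond.

A red diamond appears in the second image that is absent from the first.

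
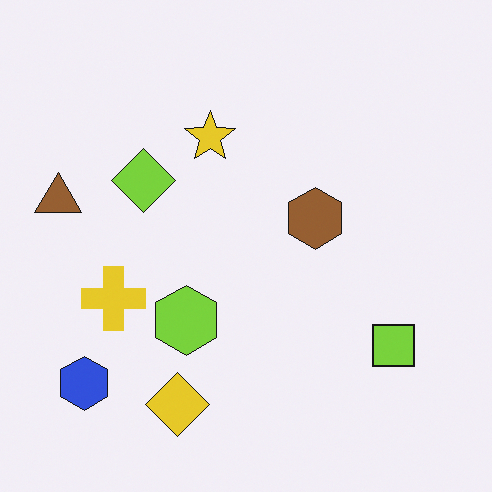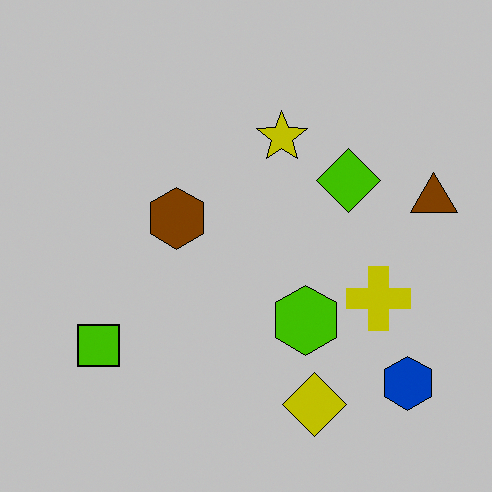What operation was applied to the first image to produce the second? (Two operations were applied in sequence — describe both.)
Flipped horizontally (left ↔ right), then heavily posterized to just a handful of flat colors.

The brown triangle is in the left of the first image and the right of the second — shapes on opposite sides of the vertical midline have swapped in a mirror flip. Each flat color has snapped to a coarser quantized level — most visibly, the near-white background has dropped to a flat grey.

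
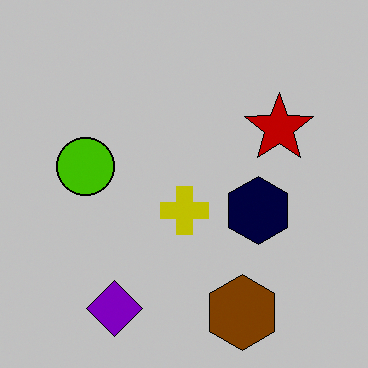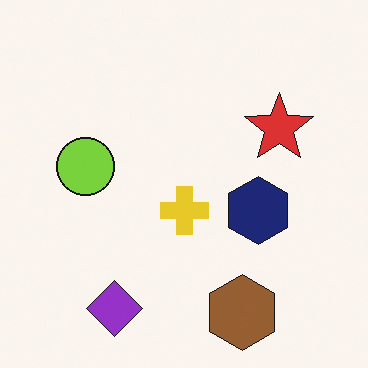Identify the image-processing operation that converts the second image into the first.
The transformation is: aggressively posterized.

Each flat color has snapped to a coarser quantized level — most visibly, the near-white background has dropped to a flat grey.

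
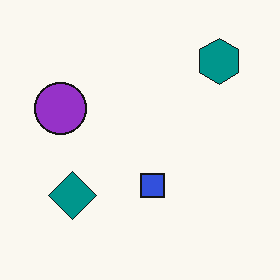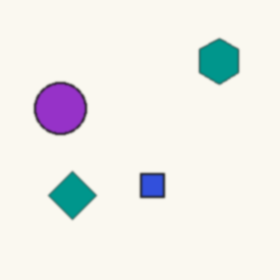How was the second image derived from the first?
It was slightly softened.

Shape edges and outlines are uniformly softened across the whole image.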